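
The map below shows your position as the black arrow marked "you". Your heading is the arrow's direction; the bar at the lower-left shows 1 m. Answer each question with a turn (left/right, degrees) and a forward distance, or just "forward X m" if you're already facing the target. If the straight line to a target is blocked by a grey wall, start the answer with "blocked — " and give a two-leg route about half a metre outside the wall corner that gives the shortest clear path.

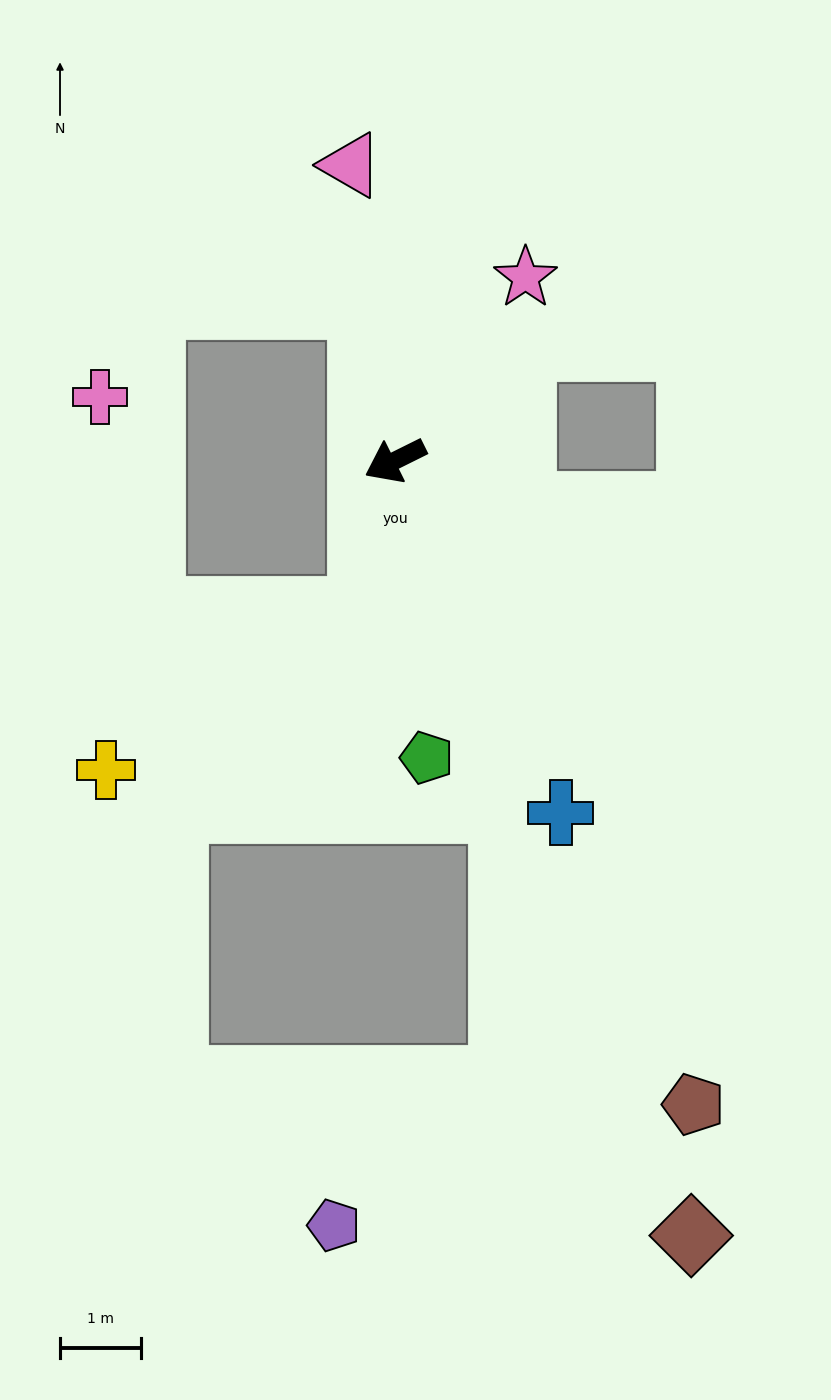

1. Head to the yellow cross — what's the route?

blocked — turn left 52°, forward 1.9 m, then turn right 47°, forward 3.7 m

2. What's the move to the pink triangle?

turn right 108°, forward 3.7 m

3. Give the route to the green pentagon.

turn left 70°, forward 3.7 m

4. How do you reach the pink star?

turn right 152°, forward 2.8 m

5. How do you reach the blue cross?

turn left 89°, forward 4.8 m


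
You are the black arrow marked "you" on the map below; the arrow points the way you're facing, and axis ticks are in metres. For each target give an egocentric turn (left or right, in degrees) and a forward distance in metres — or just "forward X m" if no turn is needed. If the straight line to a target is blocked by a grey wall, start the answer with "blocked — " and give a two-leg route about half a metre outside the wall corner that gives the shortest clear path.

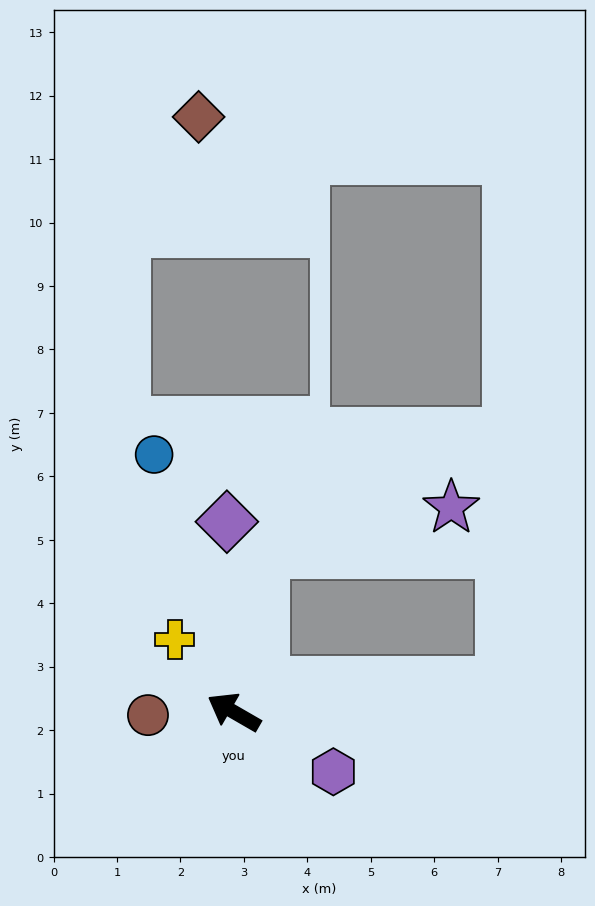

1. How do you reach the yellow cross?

turn right 21°, forward 1.5 m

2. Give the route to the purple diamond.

turn right 58°, forward 3.0 m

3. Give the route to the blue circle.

turn right 43°, forward 4.2 m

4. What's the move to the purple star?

blocked — turn right 70°, forward 2.6 m, then turn right 67°, forward 3.1 m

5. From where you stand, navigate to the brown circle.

turn left 32°, forward 1.4 m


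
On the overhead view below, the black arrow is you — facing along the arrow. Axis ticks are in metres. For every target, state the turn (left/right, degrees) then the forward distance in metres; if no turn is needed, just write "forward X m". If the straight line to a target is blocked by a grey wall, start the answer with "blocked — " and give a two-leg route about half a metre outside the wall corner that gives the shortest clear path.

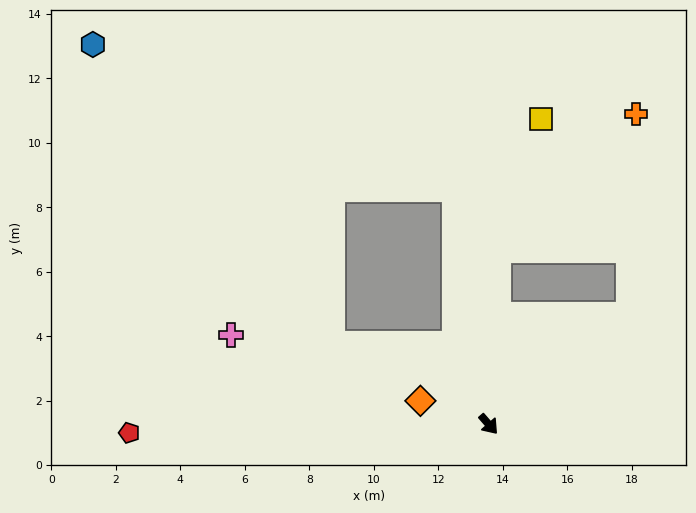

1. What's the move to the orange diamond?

turn right 150°, forward 2.2 m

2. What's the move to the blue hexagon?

blocked — turn left 147°, forward 7.4 m, then turn left 60°, forward 12.1 m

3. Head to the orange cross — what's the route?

blocked — turn left 136°, forward 5.4 m, then turn right 42°, forward 6.0 m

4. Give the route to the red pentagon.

turn right 130°, forward 11.1 m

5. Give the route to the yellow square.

blocked — turn left 136°, forward 5.4 m, then turn right 15°, forward 4.3 m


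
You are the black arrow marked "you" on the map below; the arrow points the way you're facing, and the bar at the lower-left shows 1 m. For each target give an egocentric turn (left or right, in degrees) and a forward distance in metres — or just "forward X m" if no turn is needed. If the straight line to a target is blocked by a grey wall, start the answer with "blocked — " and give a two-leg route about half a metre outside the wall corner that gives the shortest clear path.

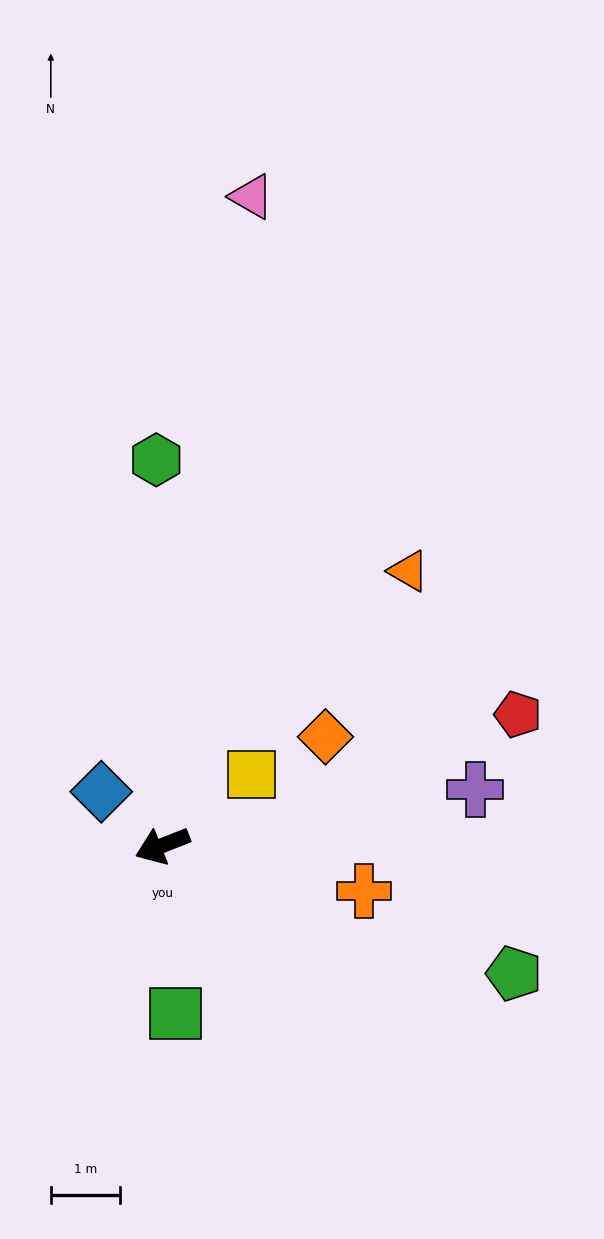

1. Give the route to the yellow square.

turn right 163°, forward 1.7 m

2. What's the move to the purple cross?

turn left 169°, forward 4.6 m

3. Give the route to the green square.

turn left 73°, forward 2.5 m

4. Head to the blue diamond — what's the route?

turn right 63°, forward 1.2 m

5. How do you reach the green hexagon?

turn right 111°, forward 5.6 m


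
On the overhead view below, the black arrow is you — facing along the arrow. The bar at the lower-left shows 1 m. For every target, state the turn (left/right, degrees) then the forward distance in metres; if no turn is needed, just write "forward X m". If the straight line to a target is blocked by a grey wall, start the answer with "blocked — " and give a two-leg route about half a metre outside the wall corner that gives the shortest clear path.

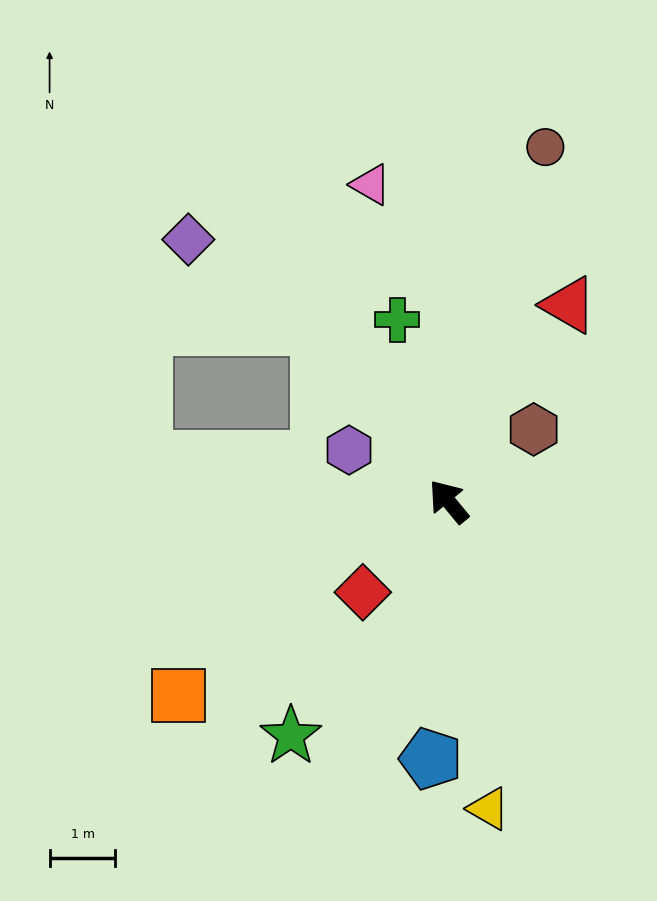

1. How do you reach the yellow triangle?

turn left 148°, forward 4.7 m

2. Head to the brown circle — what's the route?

turn right 55°, forward 5.6 m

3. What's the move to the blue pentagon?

turn left 137°, forward 3.9 m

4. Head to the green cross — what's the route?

turn right 24°, forward 2.9 m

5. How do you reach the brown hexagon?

turn right 89°, forward 1.7 m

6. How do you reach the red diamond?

turn left 97°, forward 1.9 m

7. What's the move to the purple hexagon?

turn left 23°, forward 1.7 m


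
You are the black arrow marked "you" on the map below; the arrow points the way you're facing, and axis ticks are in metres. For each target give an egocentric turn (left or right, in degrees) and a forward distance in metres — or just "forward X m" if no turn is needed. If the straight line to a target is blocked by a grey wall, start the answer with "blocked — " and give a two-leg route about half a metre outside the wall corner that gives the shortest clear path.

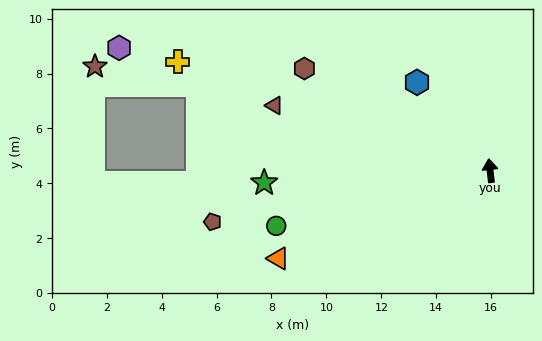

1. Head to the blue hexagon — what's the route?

turn left 33°, forward 4.2 m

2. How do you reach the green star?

turn left 87°, forward 8.2 m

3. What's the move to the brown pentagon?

turn left 94°, forward 10.3 m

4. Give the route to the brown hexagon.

turn left 55°, forward 7.7 m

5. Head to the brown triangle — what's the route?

turn left 67°, forward 8.2 m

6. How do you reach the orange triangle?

turn left 106°, forward 8.4 m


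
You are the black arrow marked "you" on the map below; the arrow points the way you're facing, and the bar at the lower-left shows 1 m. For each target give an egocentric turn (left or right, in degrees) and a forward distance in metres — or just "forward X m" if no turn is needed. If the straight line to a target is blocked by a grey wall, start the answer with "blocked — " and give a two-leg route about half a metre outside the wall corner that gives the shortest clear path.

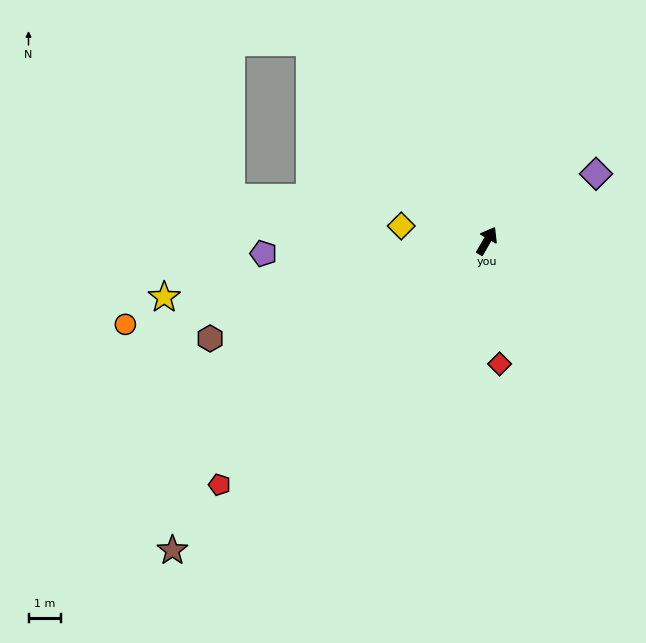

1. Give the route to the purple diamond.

turn right 28°, forward 3.9 m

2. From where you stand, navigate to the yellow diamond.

turn left 110°, forward 2.7 m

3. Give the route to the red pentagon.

turn left 163°, forward 11.1 m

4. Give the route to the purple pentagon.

turn left 123°, forward 6.9 m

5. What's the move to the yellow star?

turn left 130°, forward 10.0 m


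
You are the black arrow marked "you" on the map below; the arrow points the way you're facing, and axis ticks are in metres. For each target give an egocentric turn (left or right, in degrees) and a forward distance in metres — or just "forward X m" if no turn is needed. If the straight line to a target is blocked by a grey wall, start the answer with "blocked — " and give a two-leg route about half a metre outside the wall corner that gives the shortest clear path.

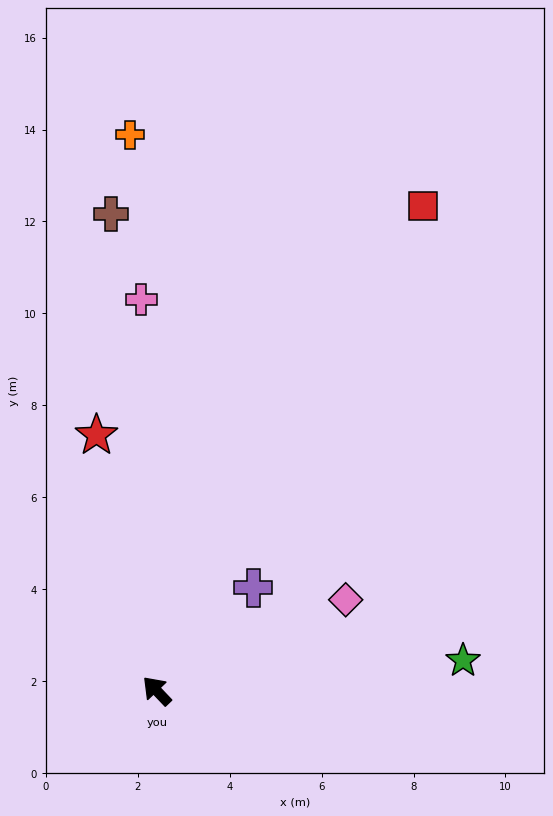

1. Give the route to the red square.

turn right 72°, forward 12.0 m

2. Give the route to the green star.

turn right 128°, forward 6.7 m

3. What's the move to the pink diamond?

turn right 108°, forward 4.6 m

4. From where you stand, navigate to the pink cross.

turn right 41°, forward 8.5 m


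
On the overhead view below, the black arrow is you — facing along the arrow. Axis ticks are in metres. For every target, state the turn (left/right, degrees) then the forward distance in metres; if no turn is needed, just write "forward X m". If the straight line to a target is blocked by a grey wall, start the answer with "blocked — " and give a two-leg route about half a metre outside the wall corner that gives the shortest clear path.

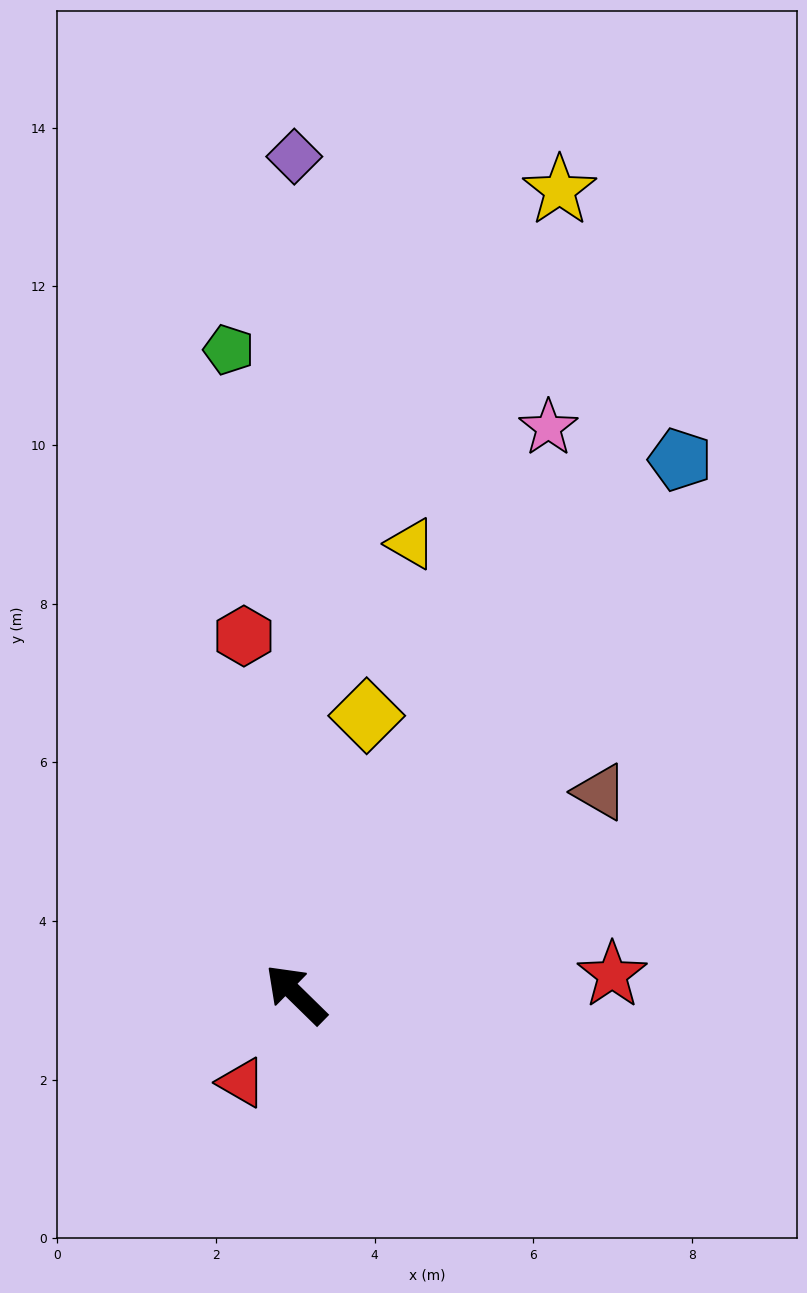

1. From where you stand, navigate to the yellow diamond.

turn right 60°, forward 3.6 m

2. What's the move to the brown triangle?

turn right 102°, forward 4.6 m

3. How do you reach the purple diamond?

turn right 45°, forward 10.6 m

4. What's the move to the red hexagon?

turn right 37°, forward 4.6 m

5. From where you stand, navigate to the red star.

turn right 132°, forward 4.0 m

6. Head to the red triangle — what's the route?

turn left 103°, forward 1.3 m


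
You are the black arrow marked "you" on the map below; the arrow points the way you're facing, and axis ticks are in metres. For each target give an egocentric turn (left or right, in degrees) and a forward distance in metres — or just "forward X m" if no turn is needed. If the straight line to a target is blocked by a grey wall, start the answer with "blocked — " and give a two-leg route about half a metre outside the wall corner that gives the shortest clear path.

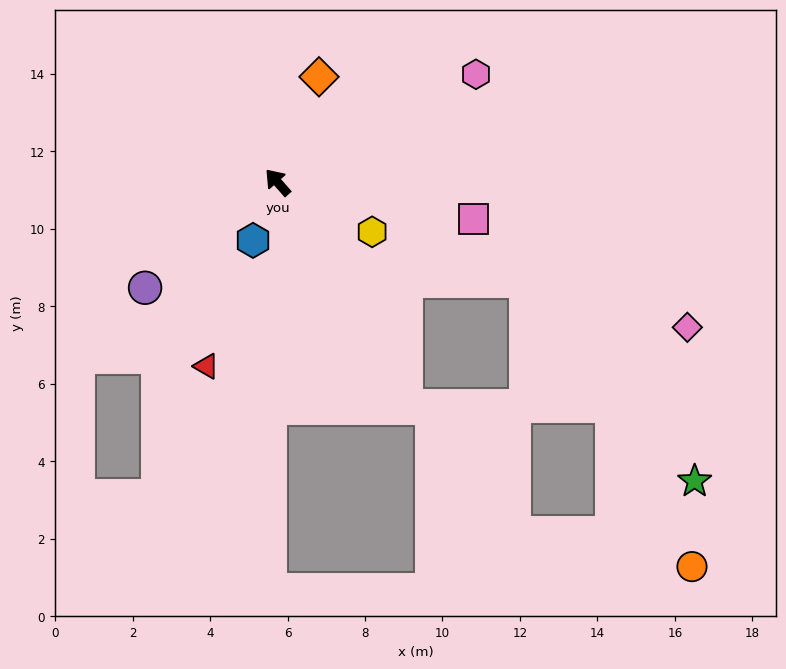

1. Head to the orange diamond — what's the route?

turn right 63°, forward 2.9 m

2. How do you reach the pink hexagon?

turn right 103°, forward 5.8 m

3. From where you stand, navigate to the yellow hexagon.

turn right 159°, forward 2.8 m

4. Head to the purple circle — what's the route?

turn left 87°, forward 4.4 m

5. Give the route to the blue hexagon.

turn left 116°, forward 1.6 m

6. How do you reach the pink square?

turn right 142°, forward 5.1 m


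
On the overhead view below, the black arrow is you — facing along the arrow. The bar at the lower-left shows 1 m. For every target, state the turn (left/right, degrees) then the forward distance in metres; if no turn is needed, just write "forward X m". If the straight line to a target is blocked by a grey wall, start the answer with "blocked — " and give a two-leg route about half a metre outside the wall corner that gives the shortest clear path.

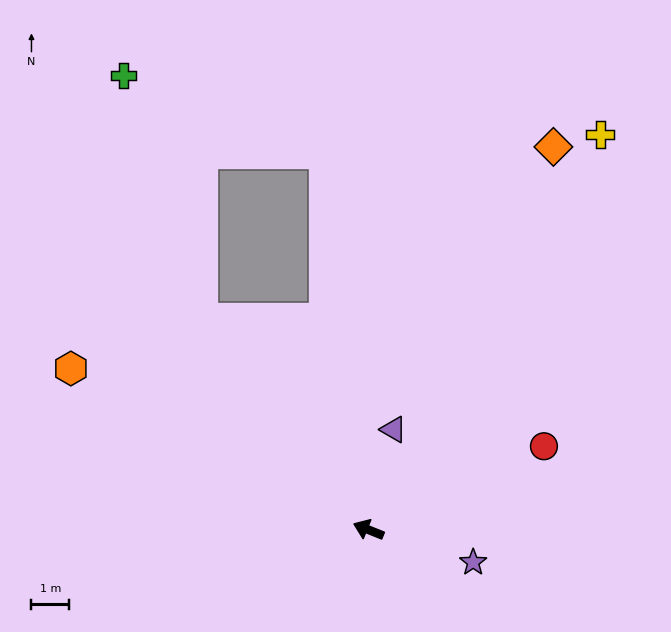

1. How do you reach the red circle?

turn right 133°, forward 5.2 m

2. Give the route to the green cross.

blocked — turn right 30°, forward 7.1 m, then turn right 20°, forward 6.8 m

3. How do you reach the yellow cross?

turn right 98°, forward 12.2 m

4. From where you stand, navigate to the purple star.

turn right 175°, forward 2.9 m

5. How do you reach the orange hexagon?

turn right 6°, forward 9.0 m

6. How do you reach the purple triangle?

turn right 82°, forward 2.7 m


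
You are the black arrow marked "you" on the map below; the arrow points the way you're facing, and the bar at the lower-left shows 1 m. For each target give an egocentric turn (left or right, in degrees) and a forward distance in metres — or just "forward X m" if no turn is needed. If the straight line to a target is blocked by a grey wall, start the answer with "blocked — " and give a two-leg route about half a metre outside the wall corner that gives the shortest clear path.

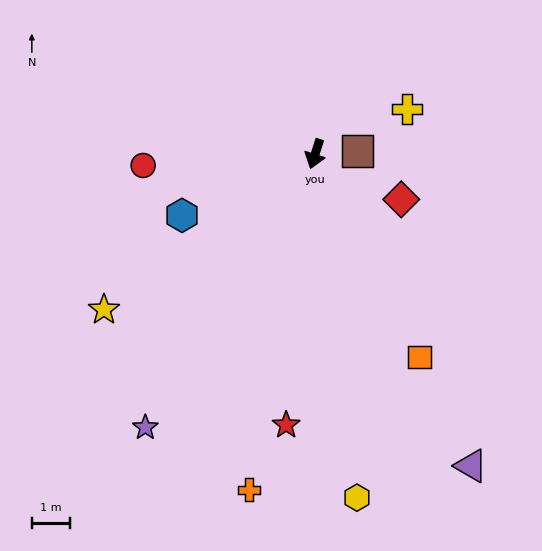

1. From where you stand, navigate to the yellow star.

turn right 36°, forward 6.9 m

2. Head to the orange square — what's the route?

turn left 45°, forward 6.0 m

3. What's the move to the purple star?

turn right 14°, forward 8.5 m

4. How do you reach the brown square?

turn left 112°, forward 1.1 m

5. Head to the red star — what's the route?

turn left 12°, forward 7.2 m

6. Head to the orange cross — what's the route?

turn left 7°, forward 9.0 m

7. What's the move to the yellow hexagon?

turn left 25°, forward 9.1 m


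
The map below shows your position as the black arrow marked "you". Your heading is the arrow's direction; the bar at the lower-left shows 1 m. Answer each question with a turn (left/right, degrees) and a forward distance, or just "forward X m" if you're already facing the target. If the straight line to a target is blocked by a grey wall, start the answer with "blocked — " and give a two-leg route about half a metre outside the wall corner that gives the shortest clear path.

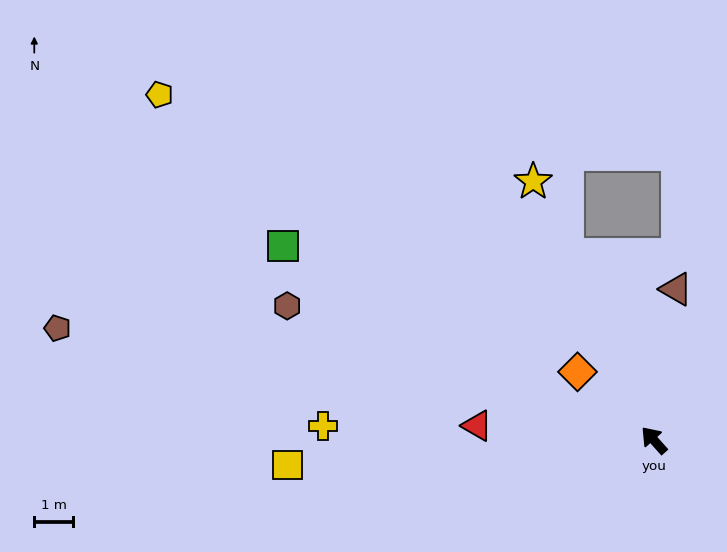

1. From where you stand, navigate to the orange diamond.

turn left 6°, forward 2.6 m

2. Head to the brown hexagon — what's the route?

turn left 28°, forward 10.0 m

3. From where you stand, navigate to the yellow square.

turn left 52°, forward 9.4 m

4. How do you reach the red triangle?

turn left 44°, forward 4.5 m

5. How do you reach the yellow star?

turn right 17°, forward 7.3 m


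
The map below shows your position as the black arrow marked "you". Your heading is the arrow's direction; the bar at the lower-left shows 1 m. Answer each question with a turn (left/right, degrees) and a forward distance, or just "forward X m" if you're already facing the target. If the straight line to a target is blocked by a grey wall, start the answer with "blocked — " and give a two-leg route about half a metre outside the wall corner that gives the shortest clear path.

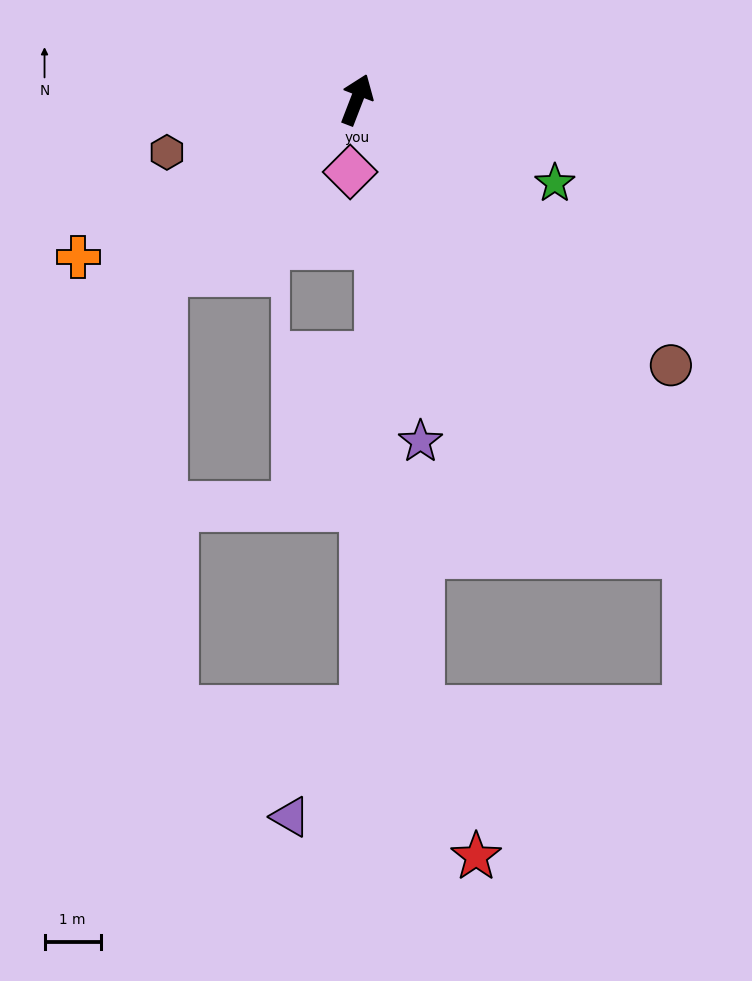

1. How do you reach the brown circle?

turn right 109°, forward 7.3 m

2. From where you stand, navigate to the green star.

turn right 92°, forward 3.8 m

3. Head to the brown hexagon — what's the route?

turn left 127°, forward 3.5 m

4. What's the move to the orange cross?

turn left 141°, forward 5.7 m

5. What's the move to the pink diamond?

turn right 164°, forward 1.3 m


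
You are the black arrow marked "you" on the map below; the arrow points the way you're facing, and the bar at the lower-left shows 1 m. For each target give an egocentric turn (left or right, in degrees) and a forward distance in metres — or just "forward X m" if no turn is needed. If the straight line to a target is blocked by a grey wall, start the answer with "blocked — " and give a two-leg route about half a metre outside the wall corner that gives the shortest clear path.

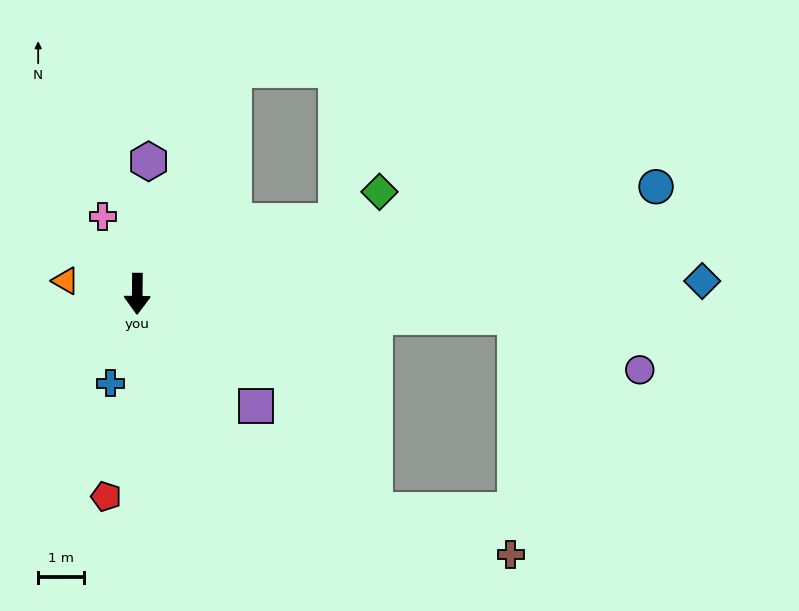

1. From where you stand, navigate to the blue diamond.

turn left 92°, forward 12.4 m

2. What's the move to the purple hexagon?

turn left 176°, forward 2.9 m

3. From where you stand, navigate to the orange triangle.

turn right 100°, forward 1.6 m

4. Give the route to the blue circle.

turn left 102°, forward 11.6 m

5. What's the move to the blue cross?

turn right 16°, forward 2.0 m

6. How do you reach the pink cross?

turn right 155°, forward 1.9 m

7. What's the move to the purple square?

turn left 47°, forward 3.6 m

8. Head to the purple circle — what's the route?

blocked — turn left 87°, forward 8.3 m, then turn right 20°, forward 2.9 m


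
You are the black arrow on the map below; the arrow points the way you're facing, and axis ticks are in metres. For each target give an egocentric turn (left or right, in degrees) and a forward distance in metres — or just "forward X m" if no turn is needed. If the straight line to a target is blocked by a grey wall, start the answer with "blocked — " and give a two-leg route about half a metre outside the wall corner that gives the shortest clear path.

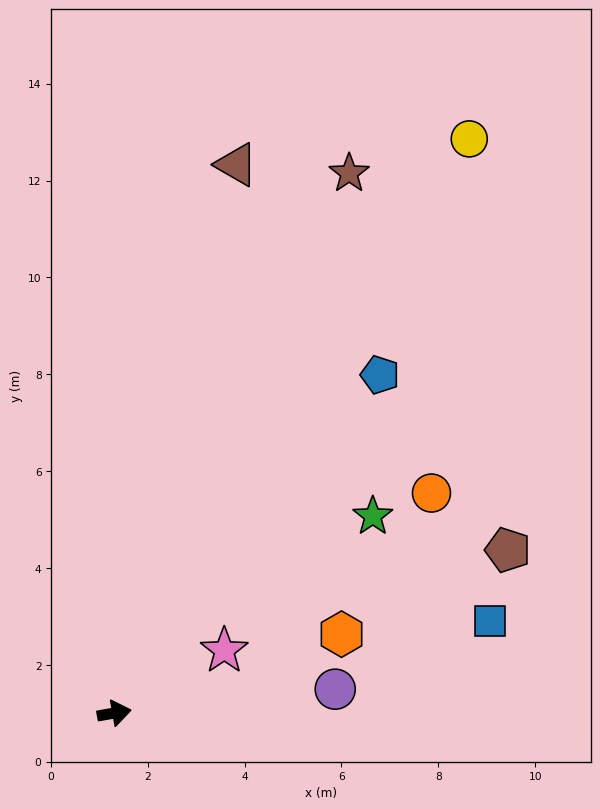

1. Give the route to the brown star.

turn left 56°, forward 12.2 m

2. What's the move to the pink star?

turn left 20°, forward 2.6 m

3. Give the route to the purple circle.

turn right 4°, forward 4.6 m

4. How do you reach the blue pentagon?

turn left 42°, forward 8.9 m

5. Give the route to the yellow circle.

turn left 48°, forward 13.9 m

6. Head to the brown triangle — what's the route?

turn left 67°, forward 11.6 m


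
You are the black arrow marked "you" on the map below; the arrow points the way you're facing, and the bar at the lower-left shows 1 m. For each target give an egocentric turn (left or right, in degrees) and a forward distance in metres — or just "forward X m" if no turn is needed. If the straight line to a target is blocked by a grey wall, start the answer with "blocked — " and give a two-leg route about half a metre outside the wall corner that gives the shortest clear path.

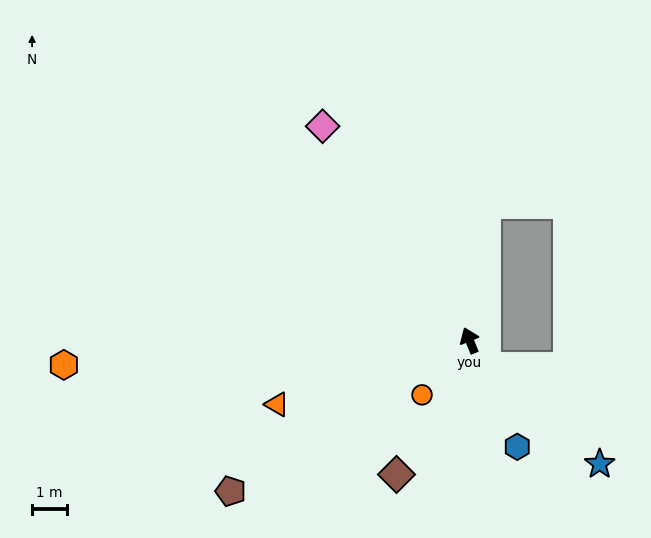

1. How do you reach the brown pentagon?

turn left 100°, forward 8.0 m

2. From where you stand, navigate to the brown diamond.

turn left 129°, forward 4.3 m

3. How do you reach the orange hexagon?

turn left 71°, forward 11.5 m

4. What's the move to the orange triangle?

turn left 86°, forward 5.8 m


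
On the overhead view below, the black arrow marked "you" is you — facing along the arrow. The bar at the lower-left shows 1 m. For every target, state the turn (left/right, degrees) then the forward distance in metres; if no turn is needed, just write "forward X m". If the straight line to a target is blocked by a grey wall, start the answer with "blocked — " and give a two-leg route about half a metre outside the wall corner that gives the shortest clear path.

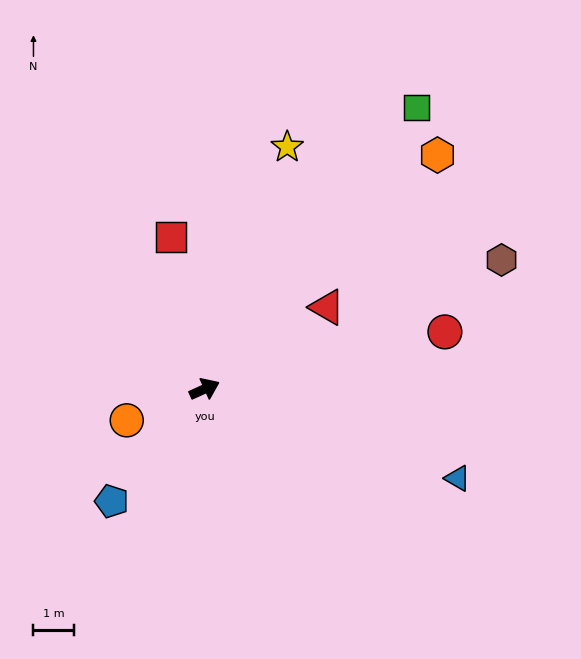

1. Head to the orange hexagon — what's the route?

turn left 21°, forward 8.1 m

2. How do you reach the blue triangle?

turn right 44°, forward 6.6 m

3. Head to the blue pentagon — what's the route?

turn right 154°, forward 3.6 m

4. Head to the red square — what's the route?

turn left 78°, forward 3.8 m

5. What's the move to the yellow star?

turn left 47°, forward 6.3 m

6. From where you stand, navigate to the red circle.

turn right 11°, forward 6.1 m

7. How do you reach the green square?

turn left 29°, forward 8.6 m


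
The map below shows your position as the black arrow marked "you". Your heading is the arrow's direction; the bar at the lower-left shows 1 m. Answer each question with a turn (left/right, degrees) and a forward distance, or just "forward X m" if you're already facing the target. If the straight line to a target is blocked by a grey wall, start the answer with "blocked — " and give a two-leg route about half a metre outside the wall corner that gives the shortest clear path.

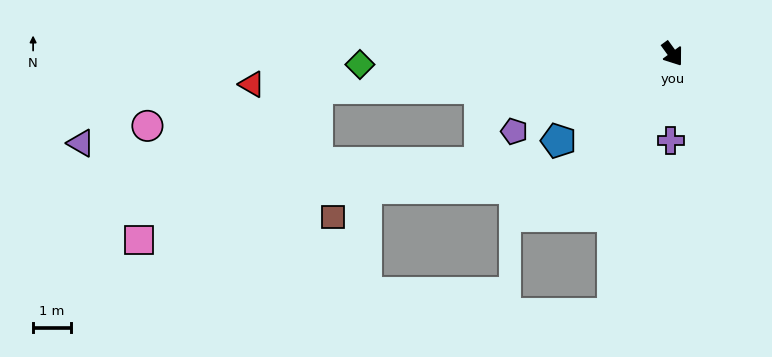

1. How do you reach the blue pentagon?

turn right 89°, forward 3.8 m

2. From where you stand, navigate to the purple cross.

turn right 37°, forward 2.3 m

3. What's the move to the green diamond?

turn right 124°, forward 8.3 m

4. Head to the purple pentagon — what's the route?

turn right 100°, forward 4.7 m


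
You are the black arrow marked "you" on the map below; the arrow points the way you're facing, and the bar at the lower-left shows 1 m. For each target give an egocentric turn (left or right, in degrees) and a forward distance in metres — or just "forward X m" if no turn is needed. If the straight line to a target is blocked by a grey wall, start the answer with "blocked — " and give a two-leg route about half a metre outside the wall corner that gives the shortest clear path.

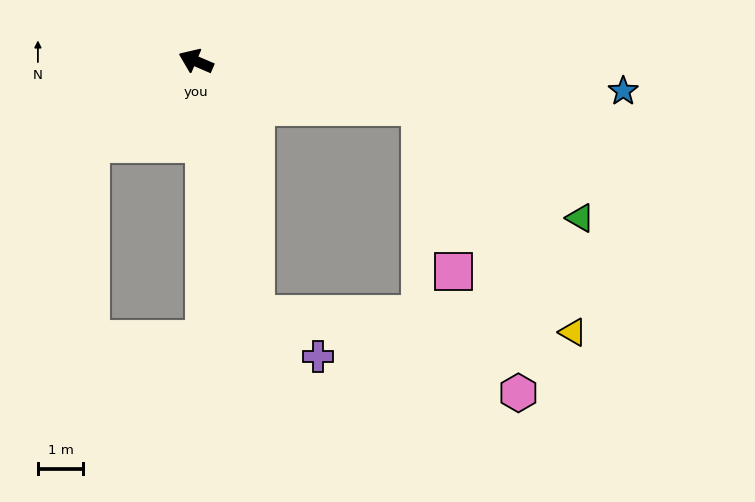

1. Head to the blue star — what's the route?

turn right 161°, forward 9.5 m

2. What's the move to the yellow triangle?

blocked — turn right 168°, forward 5.1 m, then turn right 45°, forward 6.0 m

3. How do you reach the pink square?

blocked — turn right 168°, forward 5.1 m, then turn right 67°, forward 3.7 m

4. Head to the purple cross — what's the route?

blocked — turn left 127°, forward 5.8 m, then turn left 42°, forward 1.7 m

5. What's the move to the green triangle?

blocked — turn right 168°, forward 5.1 m, then turn right 24°, forward 4.3 m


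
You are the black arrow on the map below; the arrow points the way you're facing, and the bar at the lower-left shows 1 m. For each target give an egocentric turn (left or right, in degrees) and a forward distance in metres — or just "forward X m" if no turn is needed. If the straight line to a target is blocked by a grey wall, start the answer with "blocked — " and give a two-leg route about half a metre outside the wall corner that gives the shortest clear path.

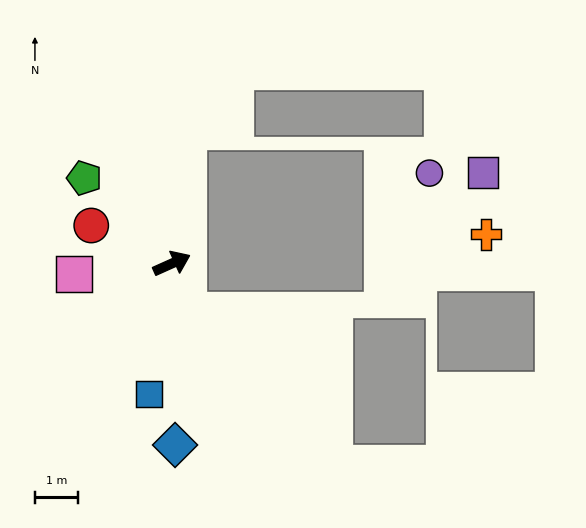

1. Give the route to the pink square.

turn left 162°, forward 2.3 m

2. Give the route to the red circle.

turn left 131°, forward 2.1 m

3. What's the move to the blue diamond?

turn right 113°, forward 4.2 m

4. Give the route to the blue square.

turn right 124°, forward 3.1 m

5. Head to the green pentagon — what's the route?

turn left 112°, forward 2.8 m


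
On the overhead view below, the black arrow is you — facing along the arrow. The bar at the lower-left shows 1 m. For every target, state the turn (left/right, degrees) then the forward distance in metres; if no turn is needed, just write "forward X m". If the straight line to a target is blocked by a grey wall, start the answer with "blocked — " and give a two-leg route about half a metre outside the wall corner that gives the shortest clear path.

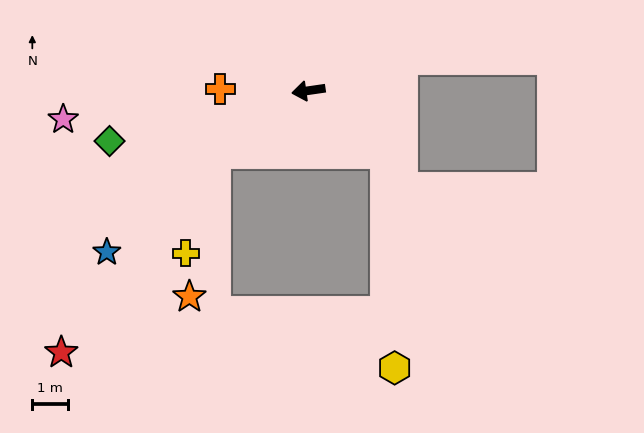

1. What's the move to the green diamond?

turn left 6°, forward 5.7 m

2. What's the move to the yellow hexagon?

blocked — turn left 132°, forward 2.8 m, then turn right 48°, forward 6.0 m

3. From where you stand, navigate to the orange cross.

turn right 9°, forward 2.5 m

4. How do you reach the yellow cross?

blocked — turn left 26°, forward 3.1 m, then turn left 39°, forward 2.9 m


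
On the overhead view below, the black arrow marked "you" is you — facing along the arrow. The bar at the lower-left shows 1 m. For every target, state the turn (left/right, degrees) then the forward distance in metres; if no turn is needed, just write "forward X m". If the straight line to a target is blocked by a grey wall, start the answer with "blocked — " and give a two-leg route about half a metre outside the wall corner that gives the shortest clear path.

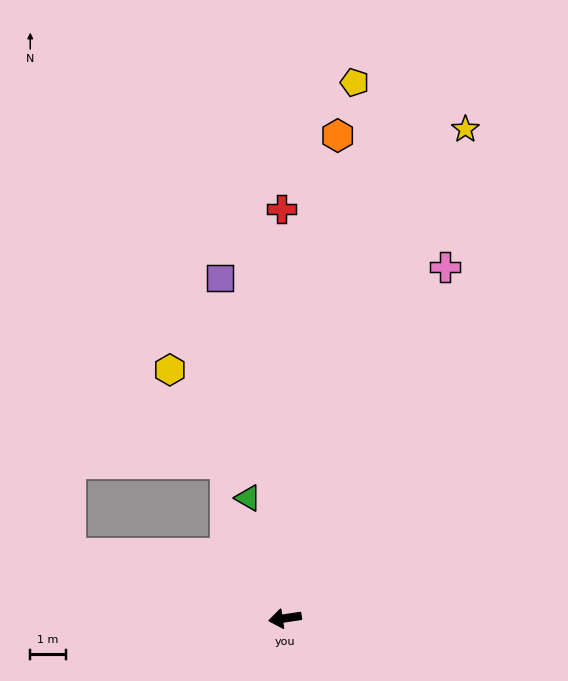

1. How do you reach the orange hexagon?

turn right 105°, forward 13.7 m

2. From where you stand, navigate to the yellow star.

turn right 119°, forward 14.7 m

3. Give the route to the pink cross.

turn right 123°, forward 10.9 m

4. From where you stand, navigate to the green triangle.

turn right 81°, forward 3.5 m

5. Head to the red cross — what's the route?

turn right 98°, forward 11.5 m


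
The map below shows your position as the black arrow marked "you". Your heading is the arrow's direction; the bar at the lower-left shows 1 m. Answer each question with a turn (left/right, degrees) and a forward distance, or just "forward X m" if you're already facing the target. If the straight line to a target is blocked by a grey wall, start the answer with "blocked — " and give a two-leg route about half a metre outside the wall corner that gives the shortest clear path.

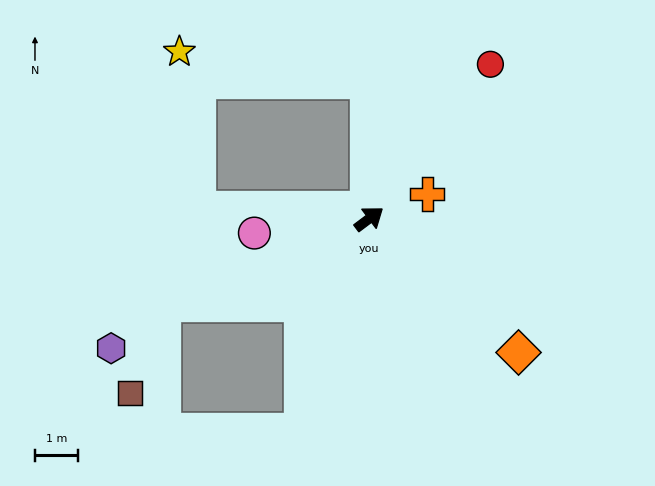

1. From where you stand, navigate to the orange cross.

turn right 14°, forward 1.5 m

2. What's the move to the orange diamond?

turn right 79°, forward 4.6 m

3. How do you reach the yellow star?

blocked — turn left 53°, forward 3.2 m, then turn left 82°, forward 4.4 m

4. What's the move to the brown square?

blocked — turn left 165°, forward 5.1 m, then turn left 48°, forward 2.2 m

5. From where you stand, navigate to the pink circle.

turn left 150°, forward 2.7 m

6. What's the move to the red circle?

turn left 15°, forward 4.5 m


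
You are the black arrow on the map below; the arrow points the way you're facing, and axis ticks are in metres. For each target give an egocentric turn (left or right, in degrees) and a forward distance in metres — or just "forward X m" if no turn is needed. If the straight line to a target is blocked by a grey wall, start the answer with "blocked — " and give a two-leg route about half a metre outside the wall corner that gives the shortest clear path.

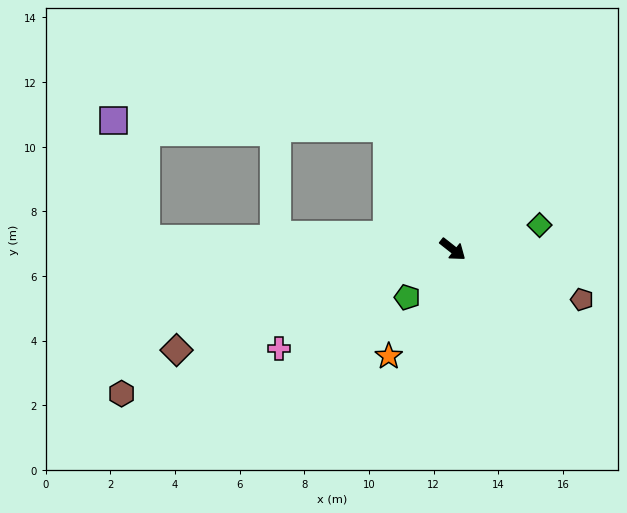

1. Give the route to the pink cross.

turn right 112°, forward 6.2 m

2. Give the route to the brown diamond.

turn right 122°, forward 9.1 m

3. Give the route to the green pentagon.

turn right 95°, forward 2.0 m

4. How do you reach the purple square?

blocked — turn right 144°, forward 9.5 m, then turn right 73°, forward 3.8 m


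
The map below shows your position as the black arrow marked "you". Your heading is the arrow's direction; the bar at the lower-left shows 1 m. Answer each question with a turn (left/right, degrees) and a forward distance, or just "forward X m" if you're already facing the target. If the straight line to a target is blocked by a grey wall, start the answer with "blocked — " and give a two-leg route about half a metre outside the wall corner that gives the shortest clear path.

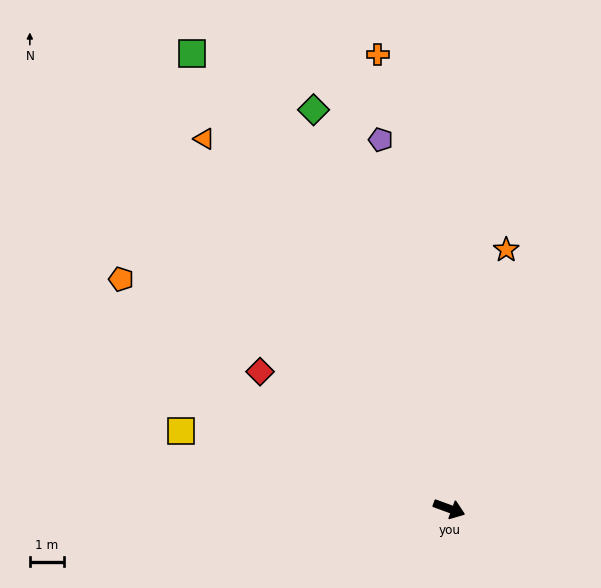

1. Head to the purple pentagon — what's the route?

turn left 121°, forward 11.1 m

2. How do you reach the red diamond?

turn left 164°, forward 6.9 m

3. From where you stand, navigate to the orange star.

turn left 98°, forward 7.9 m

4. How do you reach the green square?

turn left 140°, forward 15.5 m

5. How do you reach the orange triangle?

turn left 144°, forward 13.1 m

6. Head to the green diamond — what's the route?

turn left 129°, forward 12.5 m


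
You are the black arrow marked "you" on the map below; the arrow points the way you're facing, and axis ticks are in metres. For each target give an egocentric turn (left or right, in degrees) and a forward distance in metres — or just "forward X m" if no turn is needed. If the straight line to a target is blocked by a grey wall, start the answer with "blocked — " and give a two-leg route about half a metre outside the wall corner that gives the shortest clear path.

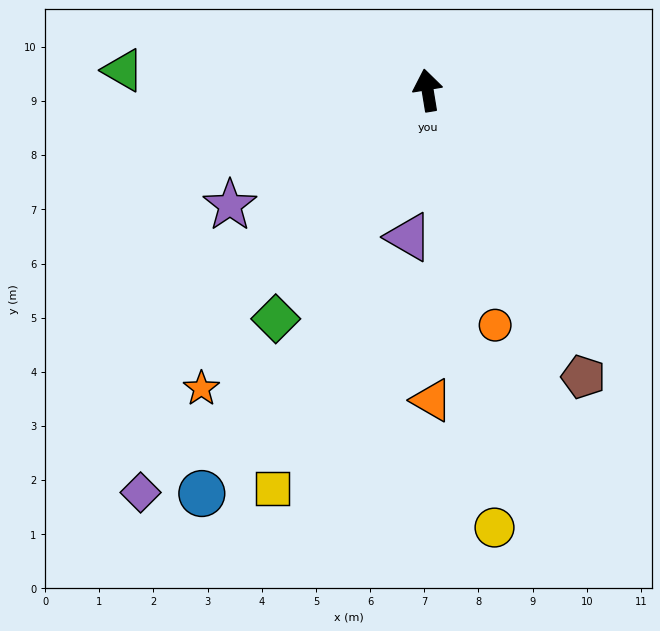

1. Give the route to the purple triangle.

turn left 163°, forward 2.7 m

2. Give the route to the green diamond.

turn left 137°, forward 5.1 m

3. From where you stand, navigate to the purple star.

turn left 111°, forward 4.2 m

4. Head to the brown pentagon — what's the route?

turn right 161°, forward 6.0 m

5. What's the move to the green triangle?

turn left 77°, forward 5.6 m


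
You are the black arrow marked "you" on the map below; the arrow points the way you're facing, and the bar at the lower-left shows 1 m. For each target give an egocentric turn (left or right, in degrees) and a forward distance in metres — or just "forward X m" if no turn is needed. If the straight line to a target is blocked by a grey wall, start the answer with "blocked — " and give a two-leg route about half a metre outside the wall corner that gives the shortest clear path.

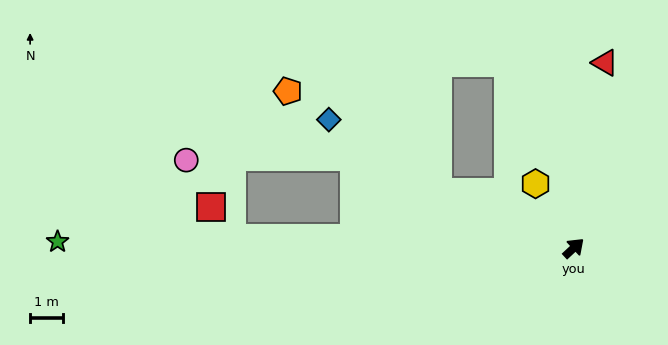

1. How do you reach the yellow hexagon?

turn left 78°, forward 2.3 m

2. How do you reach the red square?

blocked — turn left 135°, forward 10.4 m, then turn right 53°, forward 1.1 m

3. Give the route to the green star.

turn left 136°, forward 15.6 m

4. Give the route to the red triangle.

turn left 37°, forward 5.7 m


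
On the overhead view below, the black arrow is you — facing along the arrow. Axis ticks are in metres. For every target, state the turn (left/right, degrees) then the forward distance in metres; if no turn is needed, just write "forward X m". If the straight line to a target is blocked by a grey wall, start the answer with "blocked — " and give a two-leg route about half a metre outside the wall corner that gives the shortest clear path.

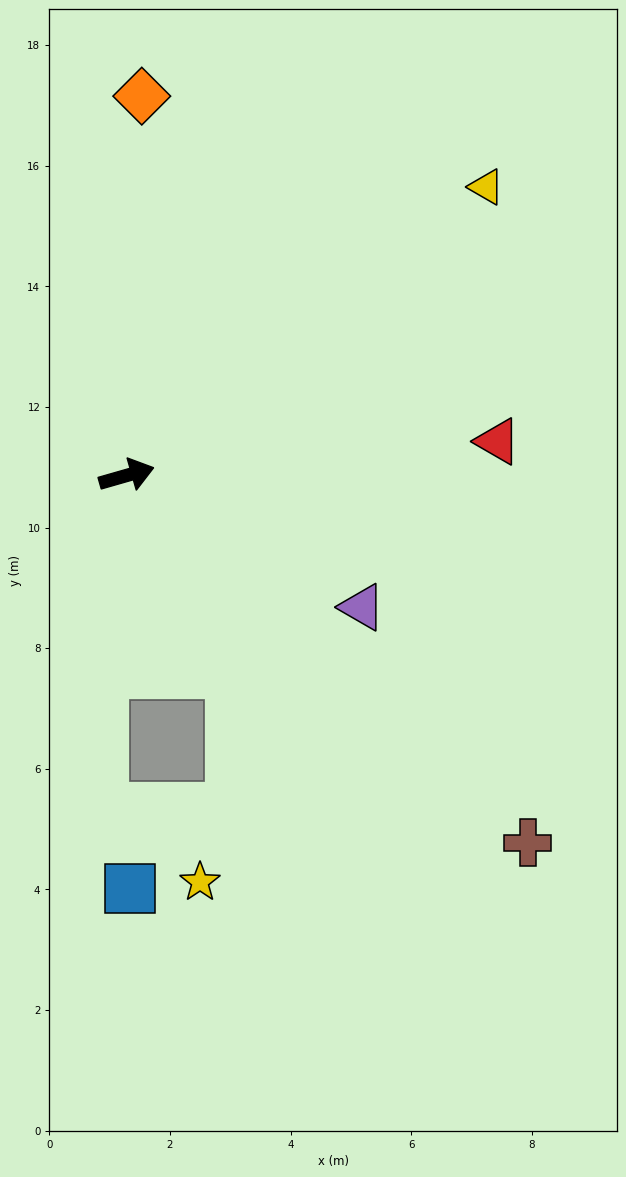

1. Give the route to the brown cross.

turn right 58°, forward 9.0 m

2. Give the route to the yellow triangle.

turn left 23°, forward 7.6 m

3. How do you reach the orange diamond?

turn left 72°, forward 6.3 m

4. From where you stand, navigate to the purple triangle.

turn right 45°, forward 4.5 m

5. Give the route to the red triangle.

turn right 11°, forward 6.2 m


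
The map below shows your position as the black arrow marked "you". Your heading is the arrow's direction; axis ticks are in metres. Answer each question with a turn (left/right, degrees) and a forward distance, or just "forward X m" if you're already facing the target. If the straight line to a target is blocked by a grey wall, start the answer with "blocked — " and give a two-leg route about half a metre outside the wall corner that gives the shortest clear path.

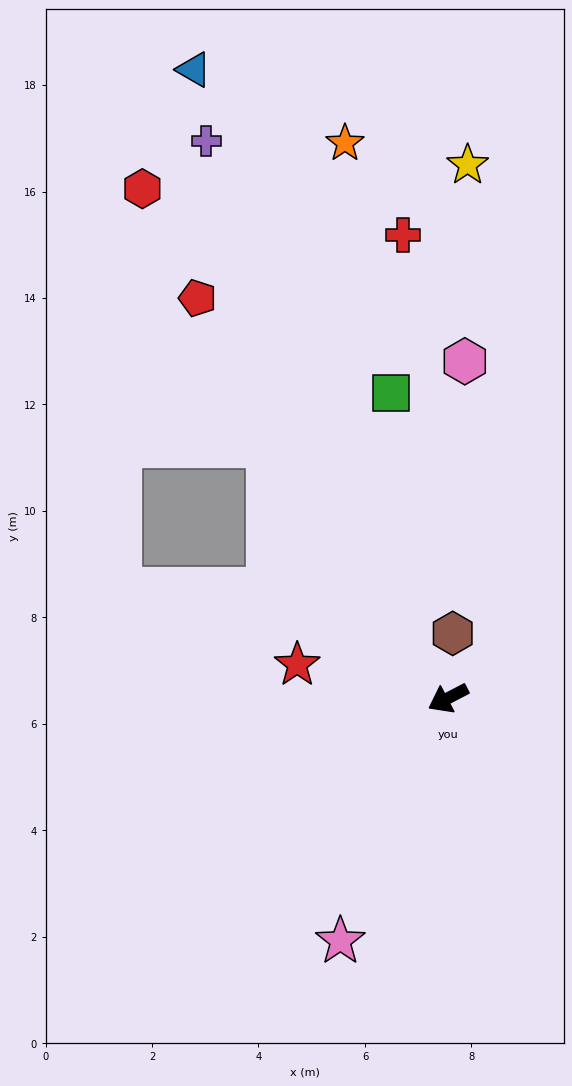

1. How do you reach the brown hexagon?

turn right 122°, forward 1.2 m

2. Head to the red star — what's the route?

turn right 40°, forward 2.9 m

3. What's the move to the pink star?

turn left 39°, forward 5.0 m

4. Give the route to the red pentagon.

turn right 85°, forward 8.9 m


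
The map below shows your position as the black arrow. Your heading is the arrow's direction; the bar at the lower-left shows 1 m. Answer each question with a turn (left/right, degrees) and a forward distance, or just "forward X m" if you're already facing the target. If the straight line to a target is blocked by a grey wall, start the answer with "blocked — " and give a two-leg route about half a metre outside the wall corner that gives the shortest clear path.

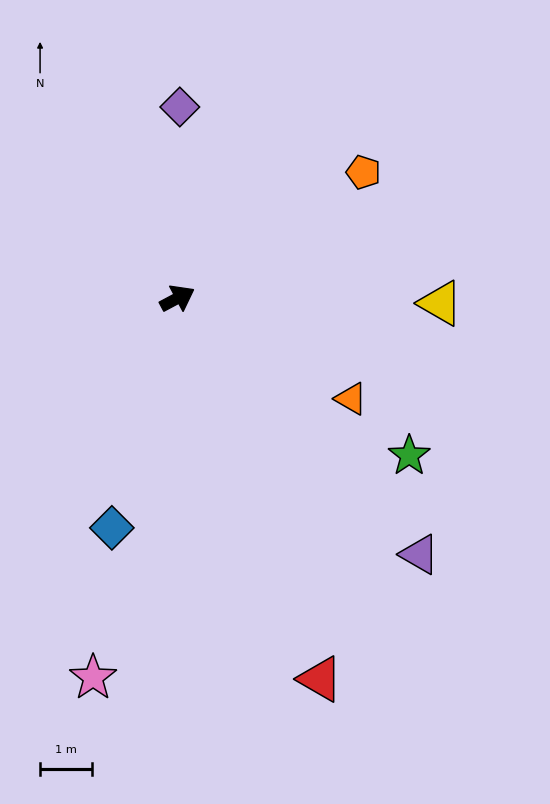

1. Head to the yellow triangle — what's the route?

turn right 29°, forward 5.1 m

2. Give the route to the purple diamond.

turn left 61°, forward 3.7 m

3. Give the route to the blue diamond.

turn right 134°, forward 4.6 m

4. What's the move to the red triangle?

turn right 98°, forward 7.9 m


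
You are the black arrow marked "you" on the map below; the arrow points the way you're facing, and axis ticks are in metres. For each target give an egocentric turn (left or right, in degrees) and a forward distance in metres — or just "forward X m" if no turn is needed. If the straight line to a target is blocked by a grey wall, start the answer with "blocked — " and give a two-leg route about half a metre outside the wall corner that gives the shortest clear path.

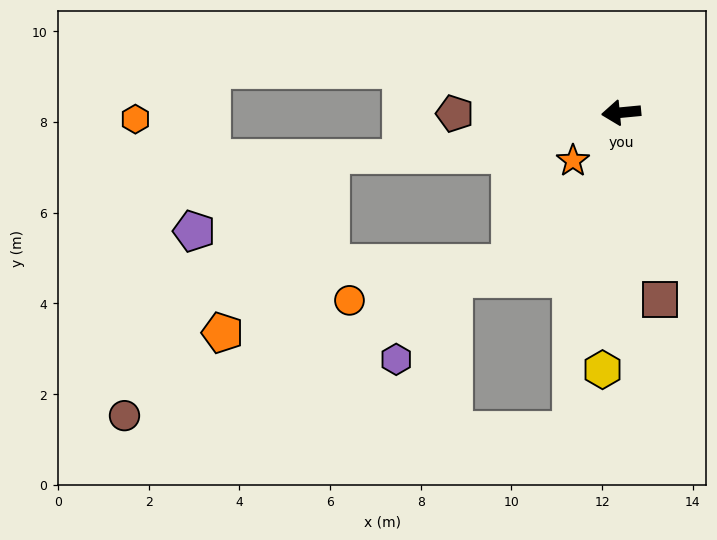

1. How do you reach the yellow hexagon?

turn left 80°, forward 5.7 m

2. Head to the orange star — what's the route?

turn left 40°, forward 1.5 m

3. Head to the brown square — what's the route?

turn left 96°, forward 4.2 m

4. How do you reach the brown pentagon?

turn right 5°, forward 3.7 m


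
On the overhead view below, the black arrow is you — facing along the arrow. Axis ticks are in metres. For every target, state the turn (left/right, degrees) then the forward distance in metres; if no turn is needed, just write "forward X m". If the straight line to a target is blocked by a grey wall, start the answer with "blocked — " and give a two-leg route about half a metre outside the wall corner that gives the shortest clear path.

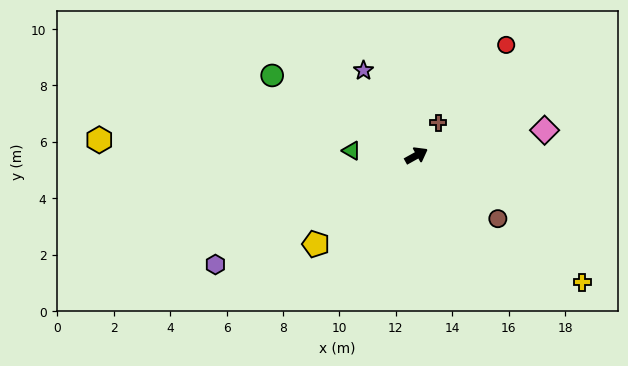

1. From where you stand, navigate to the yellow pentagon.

turn right 168°, forward 4.7 m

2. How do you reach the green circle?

turn left 122°, forward 5.8 m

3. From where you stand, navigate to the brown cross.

turn left 27°, forward 1.4 m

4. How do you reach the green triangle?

turn left 147°, forward 2.3 m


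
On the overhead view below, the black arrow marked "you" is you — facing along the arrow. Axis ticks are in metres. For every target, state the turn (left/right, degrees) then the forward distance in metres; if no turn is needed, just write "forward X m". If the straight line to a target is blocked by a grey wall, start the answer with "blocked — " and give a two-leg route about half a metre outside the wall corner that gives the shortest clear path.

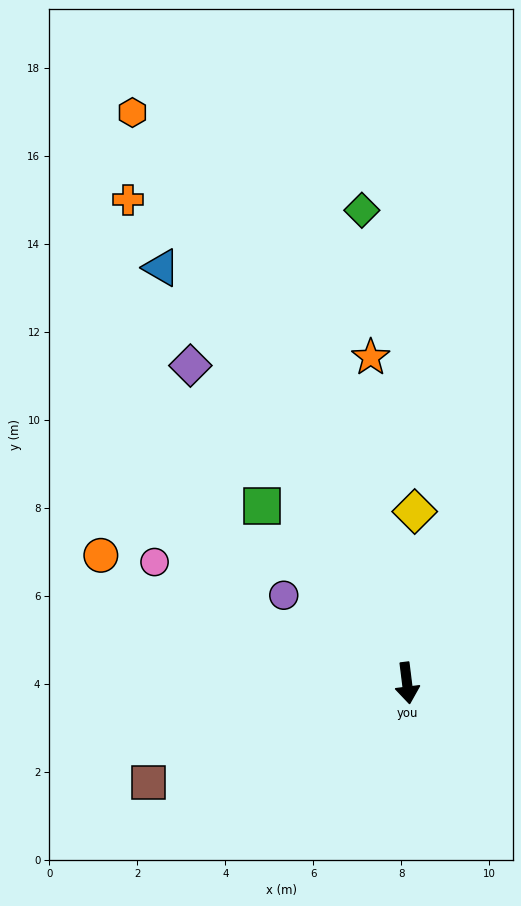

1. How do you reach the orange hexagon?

turn right 161°, forward 14.4 m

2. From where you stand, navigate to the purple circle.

turn right 133°, forward 3.4 m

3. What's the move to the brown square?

turn right 76°, forward 6.3 m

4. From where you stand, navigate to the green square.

turn right 148°, forward 5.2 m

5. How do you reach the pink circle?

turn right 123°, forward 6.4 m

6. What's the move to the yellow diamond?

turn left 170°, forward 3.9 m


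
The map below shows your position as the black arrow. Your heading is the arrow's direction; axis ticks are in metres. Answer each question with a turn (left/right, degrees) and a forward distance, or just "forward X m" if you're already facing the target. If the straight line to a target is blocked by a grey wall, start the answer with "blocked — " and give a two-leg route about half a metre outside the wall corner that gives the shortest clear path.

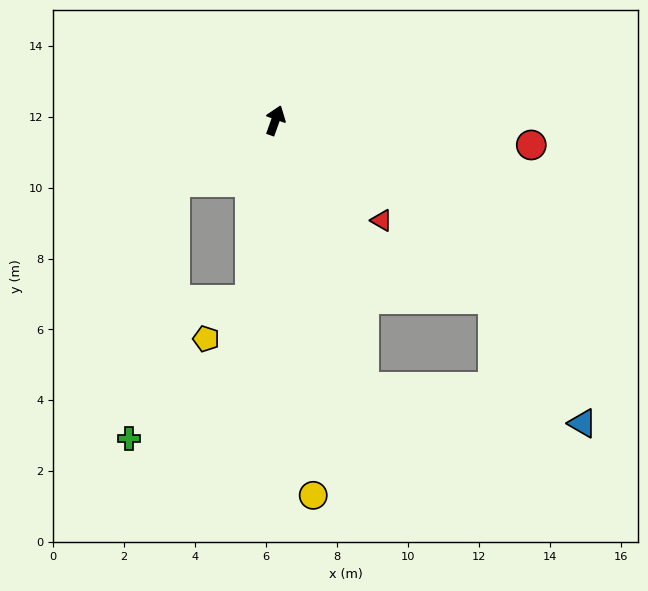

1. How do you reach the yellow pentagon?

blocked — turn right 169°, forward 5.1 m, then turn right 39°, forward 1.6 m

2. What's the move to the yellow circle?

turn right 155°, forward 10.6 m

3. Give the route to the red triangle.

turn right 114°, forward 4.1 m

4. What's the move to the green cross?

blocked — turn left 141°, forward 3.3 m, then turn left 48°, forward 7.3 m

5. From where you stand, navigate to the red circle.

turn right 76°, forward 7.3 m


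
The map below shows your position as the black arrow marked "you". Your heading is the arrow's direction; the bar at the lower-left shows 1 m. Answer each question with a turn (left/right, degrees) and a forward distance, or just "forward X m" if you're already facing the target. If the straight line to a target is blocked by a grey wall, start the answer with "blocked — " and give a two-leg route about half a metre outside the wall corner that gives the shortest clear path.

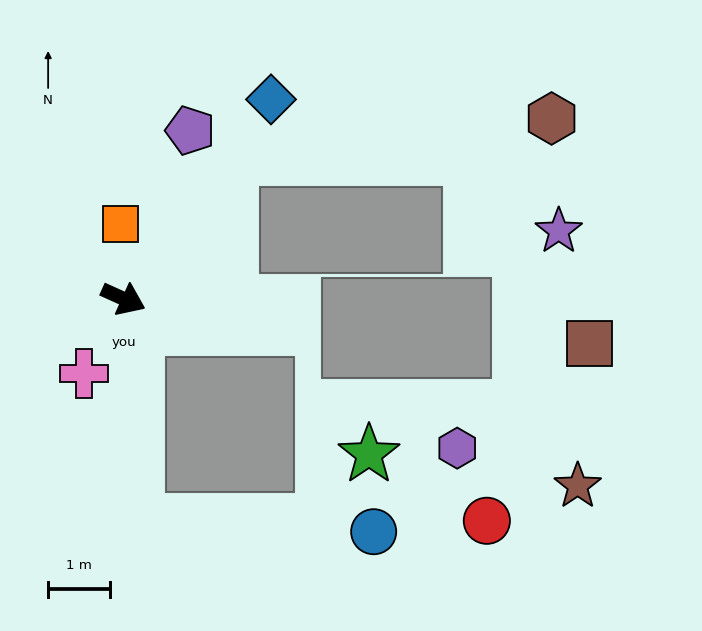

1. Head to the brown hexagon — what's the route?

blocked — turn left 77°, forward 2.8 m, then turn right 46°, forward 5.2 m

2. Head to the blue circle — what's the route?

blocked — turn right 62°, forward 3.6 m, then turn left 83°, forward 3.8 m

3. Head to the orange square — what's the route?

turn left 117°, forward 1.2 m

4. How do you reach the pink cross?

turn right 94°, forward 1.4 m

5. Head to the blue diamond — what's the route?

turn left 78°, forward 4.0 m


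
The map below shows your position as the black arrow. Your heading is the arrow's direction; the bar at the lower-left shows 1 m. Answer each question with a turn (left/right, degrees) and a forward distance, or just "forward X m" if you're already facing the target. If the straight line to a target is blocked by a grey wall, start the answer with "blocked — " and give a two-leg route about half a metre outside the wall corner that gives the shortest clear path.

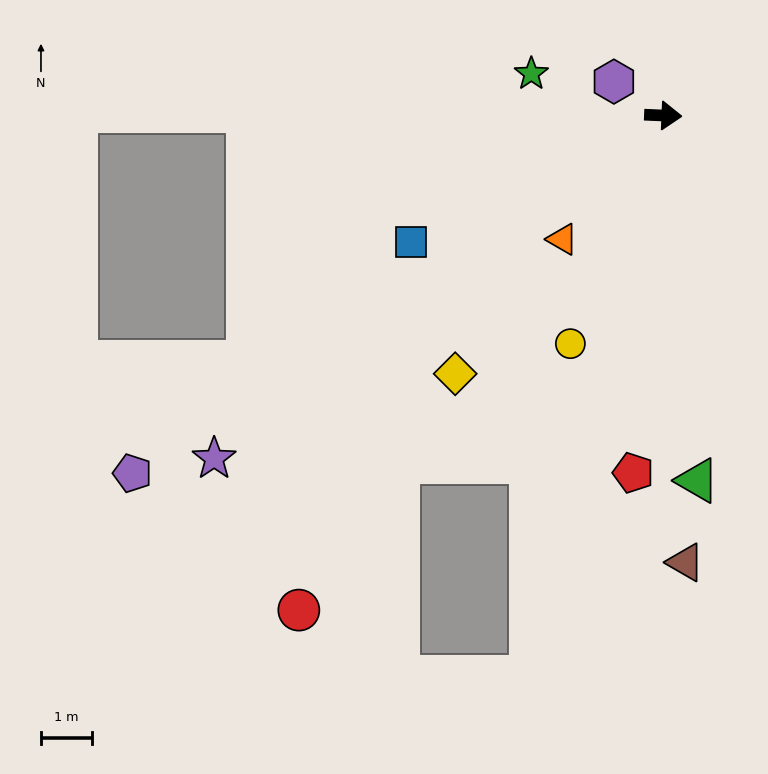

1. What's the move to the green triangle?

turn right 82°, forward 7.1 m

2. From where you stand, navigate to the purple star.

turn right 140°, forward 11.0 m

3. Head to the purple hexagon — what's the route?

turn left 148°, forward 1.2 m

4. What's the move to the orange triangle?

turn right 127°, forward 3.1 m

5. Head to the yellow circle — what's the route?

turn right 110°, forward 4.8 m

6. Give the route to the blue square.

turn right 151°, forward 5.5 m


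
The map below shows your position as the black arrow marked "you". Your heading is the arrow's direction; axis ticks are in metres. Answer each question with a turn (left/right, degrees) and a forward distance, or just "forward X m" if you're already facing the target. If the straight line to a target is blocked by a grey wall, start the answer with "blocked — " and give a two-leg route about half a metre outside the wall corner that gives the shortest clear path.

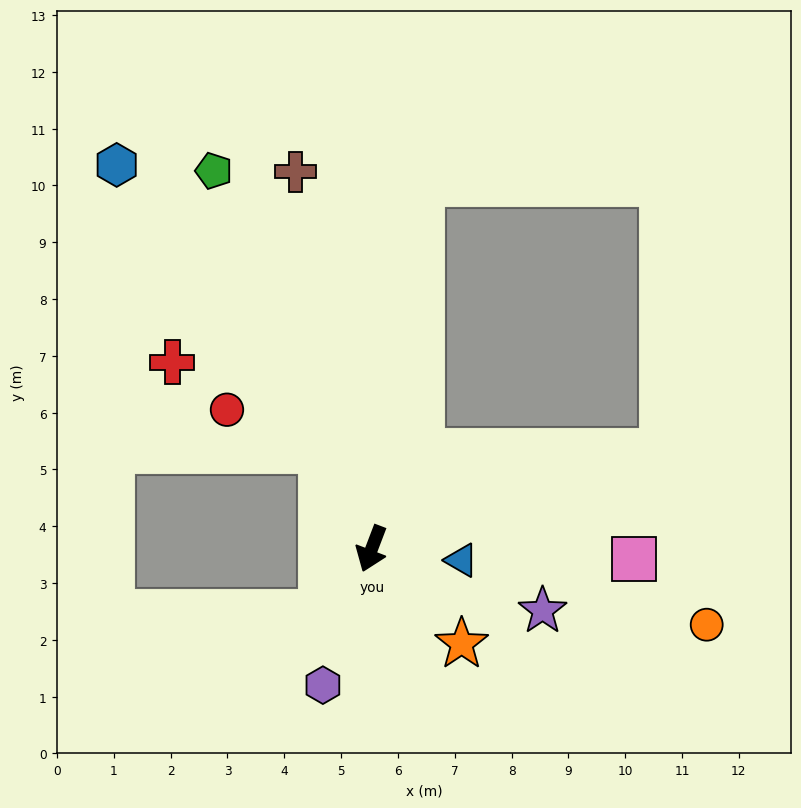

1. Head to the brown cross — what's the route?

turn right 148°, forward 6.8 m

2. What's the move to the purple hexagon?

forward 2.5 m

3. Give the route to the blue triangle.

turn left 104°, forward 1.6 m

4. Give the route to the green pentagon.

turn right 136°, forward 7.2 m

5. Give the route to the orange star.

turn left 64°, forward 2.3 m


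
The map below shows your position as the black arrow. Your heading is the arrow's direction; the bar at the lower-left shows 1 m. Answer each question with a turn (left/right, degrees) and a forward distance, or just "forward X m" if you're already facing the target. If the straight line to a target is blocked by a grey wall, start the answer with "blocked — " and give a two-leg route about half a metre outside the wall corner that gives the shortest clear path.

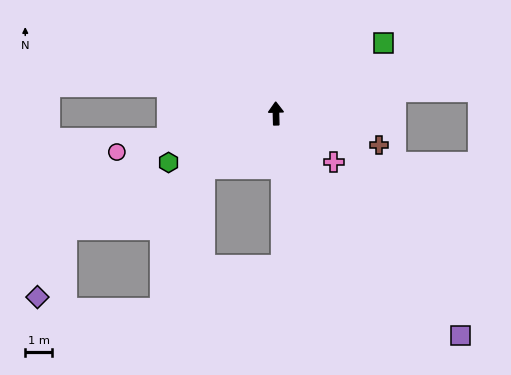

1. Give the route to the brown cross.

turn right 109°, forward 4.0 m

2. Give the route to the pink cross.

turn right 132°, forward 2.8 m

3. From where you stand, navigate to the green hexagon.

turn left 113°, forward 4.4 m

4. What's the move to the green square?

turn right 58°, forward 4.8 m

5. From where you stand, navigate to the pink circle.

turn left 102°, forward 6.1 m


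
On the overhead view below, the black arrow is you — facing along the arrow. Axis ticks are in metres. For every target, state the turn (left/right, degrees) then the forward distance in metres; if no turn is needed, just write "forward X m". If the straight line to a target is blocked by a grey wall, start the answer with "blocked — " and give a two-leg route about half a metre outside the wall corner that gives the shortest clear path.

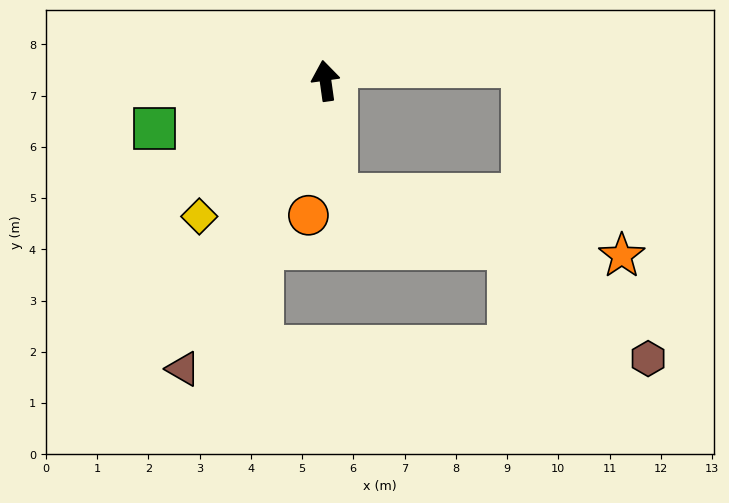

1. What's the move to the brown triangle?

turn left 146°, forward 6.3 m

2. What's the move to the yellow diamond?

turn left 129°, forward 3.6 m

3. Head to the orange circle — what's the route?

turn left 165°, forward 2.6 m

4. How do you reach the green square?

turn left 98°, forward 3.5 m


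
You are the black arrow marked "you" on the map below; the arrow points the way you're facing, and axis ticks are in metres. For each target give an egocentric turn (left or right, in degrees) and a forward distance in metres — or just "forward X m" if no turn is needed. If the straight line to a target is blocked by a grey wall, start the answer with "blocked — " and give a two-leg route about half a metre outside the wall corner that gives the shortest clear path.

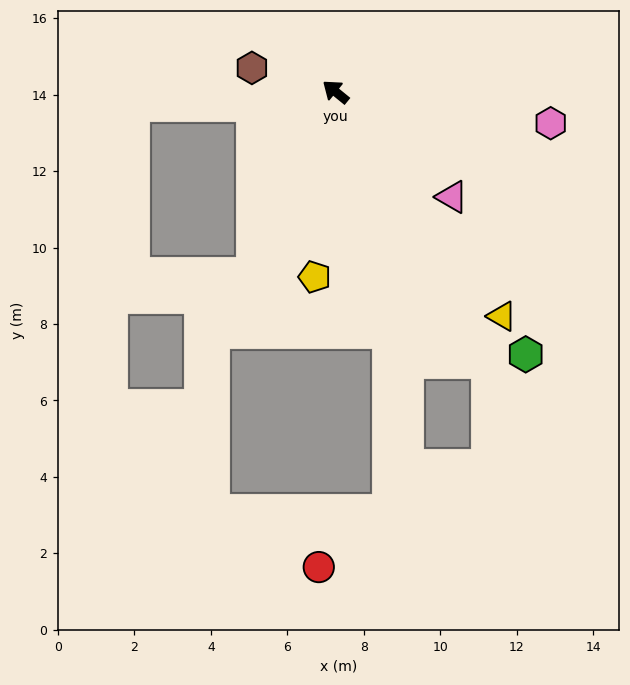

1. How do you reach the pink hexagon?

turn right 149°, forward 5.7 m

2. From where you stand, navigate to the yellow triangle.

turn left 166°, forward 7.3 m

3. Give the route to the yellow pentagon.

turn left 123°, forward 4.9 m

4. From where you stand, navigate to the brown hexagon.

turn left 23°, forward 2.3 m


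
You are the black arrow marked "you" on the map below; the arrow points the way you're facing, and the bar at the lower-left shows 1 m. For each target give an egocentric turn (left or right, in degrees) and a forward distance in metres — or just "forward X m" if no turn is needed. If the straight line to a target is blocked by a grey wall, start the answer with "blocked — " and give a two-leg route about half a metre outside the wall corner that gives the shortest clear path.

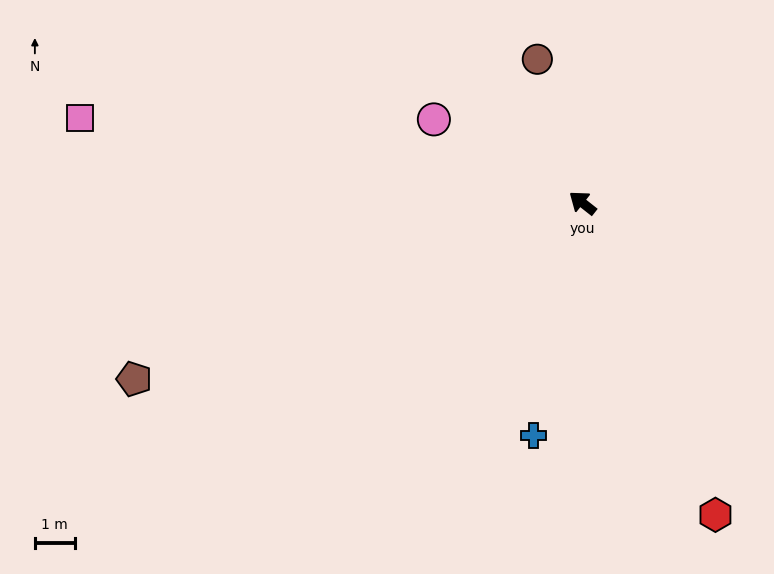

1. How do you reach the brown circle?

turn right 34°, forward 3.8 m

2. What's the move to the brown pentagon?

turn left 60°, forward 12.1 m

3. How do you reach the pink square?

turn left 29°, forward 12.8 m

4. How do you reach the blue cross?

turn left 116°, forward 6.0 m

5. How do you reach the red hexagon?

turn left 151°, forward 8.5 m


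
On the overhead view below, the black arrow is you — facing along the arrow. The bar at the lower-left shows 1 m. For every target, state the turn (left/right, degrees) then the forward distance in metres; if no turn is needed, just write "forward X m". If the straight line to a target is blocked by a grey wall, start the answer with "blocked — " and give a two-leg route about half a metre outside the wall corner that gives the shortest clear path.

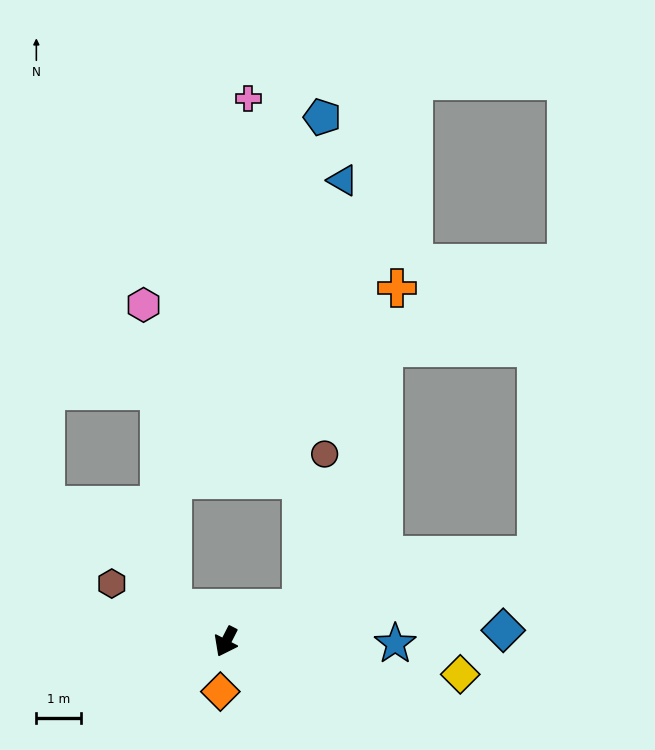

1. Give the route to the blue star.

turn left 116°, forward 3.8 m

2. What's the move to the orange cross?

blocked — turn left 141°, forward 1.8 m, then turn left 49°, forward 7.5 m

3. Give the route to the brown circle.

blocked — turn left 141°, forward 1.8 m, then turn left 57°, forward 3.5 m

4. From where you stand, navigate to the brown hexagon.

turn right 90°, forward 2.9 m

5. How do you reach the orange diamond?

turn left 21°, forward 1.1 m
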